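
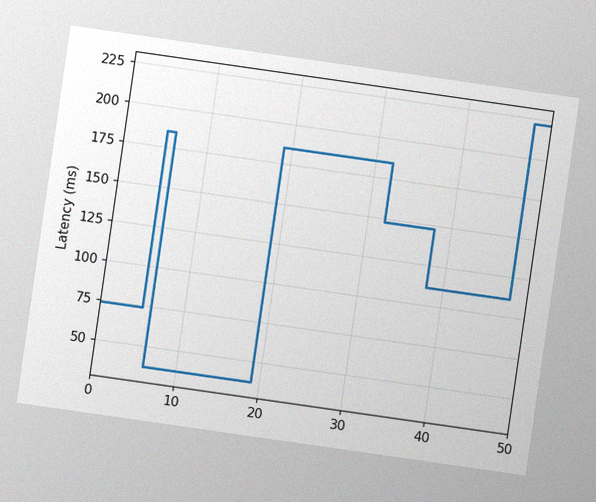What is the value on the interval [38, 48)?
111ms

The chart is tilted about 8° clockwise, with some photo noise. On [38, 48) the step sits at 111ms.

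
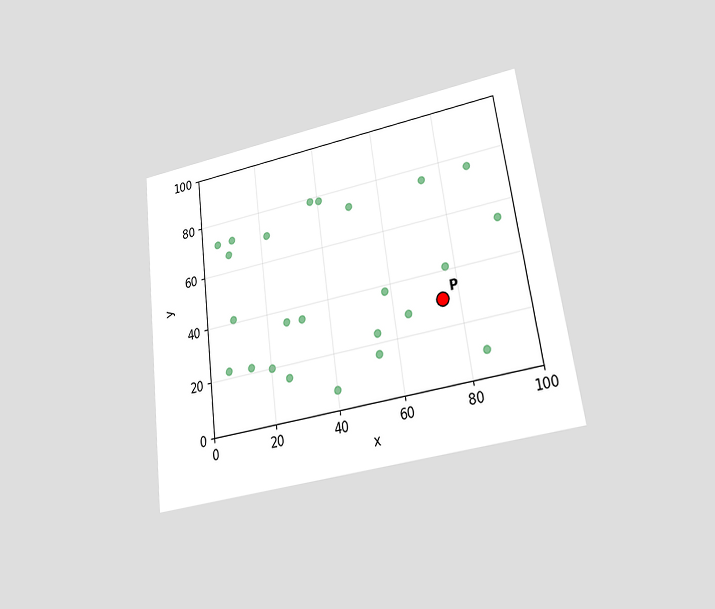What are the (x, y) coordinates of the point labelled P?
(75, 30)

The chart is tilted about 8° counter-clockwise and viewed at a slight angle. Following the gridlines from P to each axis, P sits at (75, 30).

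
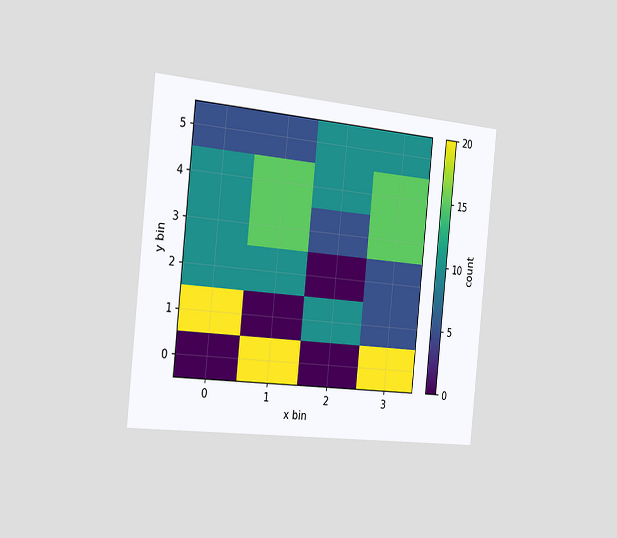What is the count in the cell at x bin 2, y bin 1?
The chart is tilted about 6° clockwise and viewed slightly from the left. Matching the cell (2, 1) against the colorbar gives 10.

10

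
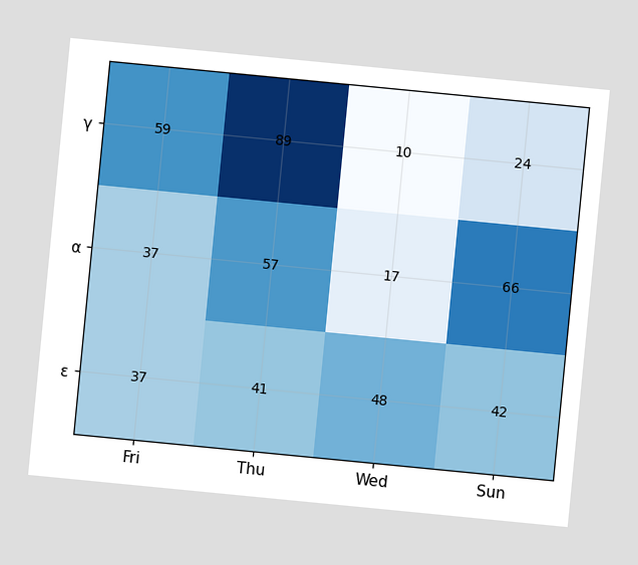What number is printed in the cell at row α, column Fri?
37

The chart is tilted about 6° clockwise. The (α, Fri) cell reads 37.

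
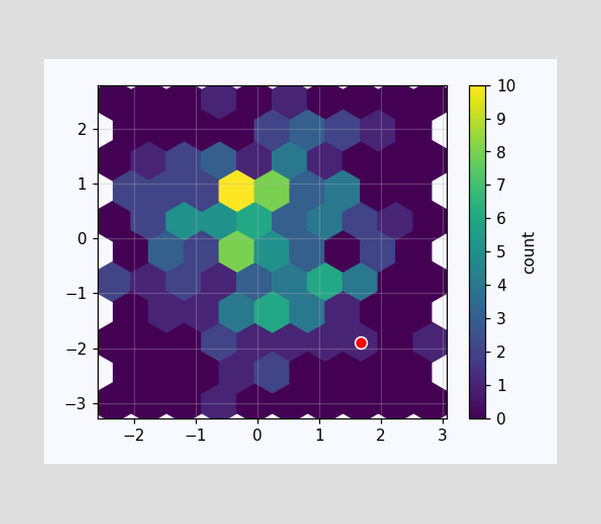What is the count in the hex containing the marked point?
The marked hex reads 1 on the colorbar.

1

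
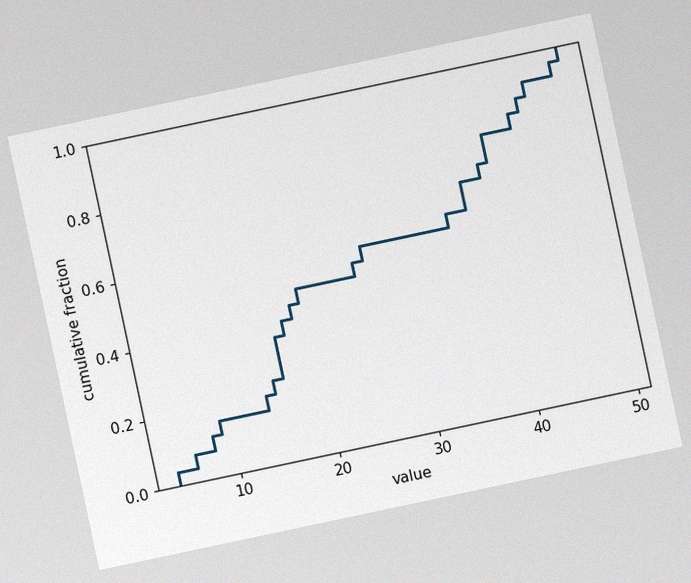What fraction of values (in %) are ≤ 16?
The chart is tilted about 12° counter-clockwise, with some photo noise. At x=16 the ECDF step is at 36%.

36%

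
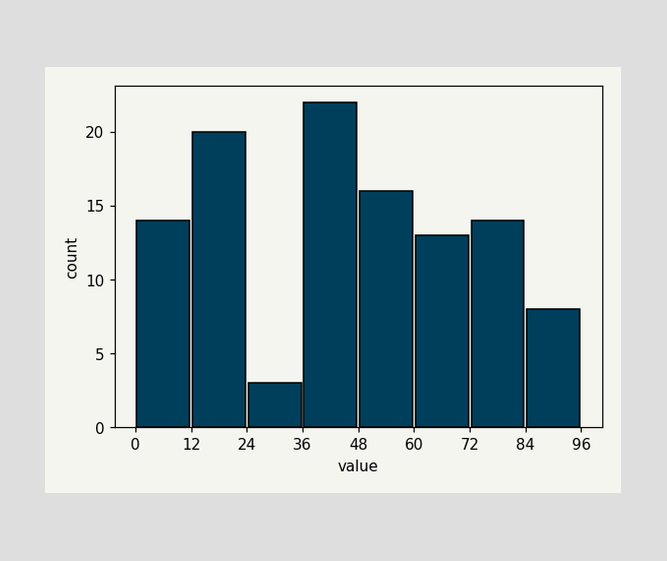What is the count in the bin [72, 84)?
14

The [72, 84) bin has height 14.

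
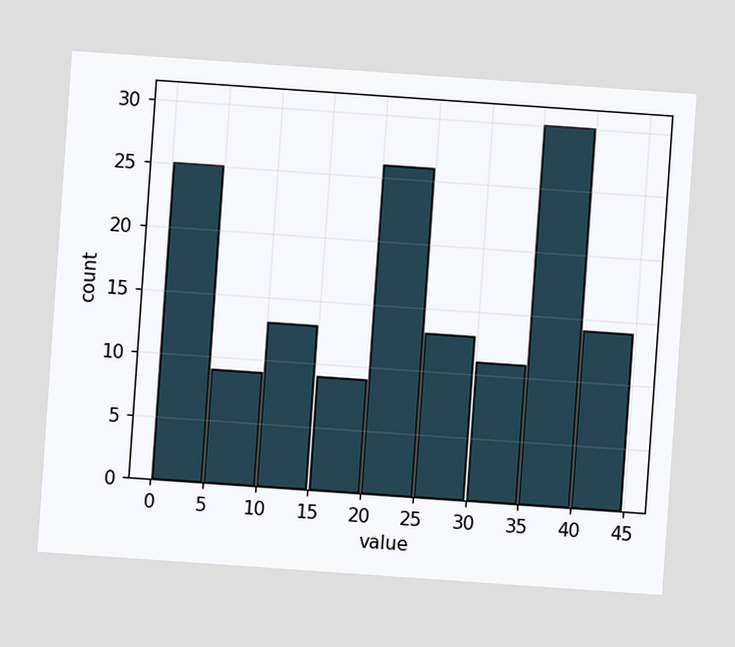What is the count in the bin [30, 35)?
The chart is tilted about 4° clockwise. The [30, 35) bin has height 11.

11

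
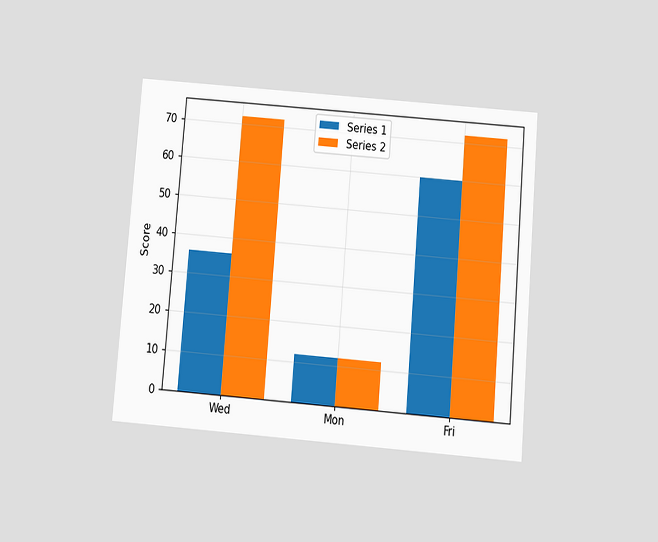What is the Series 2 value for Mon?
The chart is tilted about 5° clockwise and viewed slightly from below. The Series 2 bar at Mon reaches 12 on the y-axis.

12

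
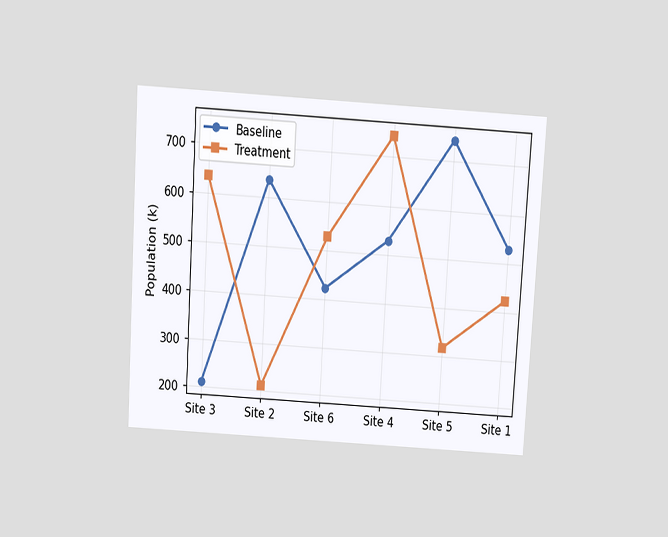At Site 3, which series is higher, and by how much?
The chart is tilted about 3° clockwise and viewed slightly from above. At Site 3, Treatment sits above the other line by 424k.

Treatment, by 424k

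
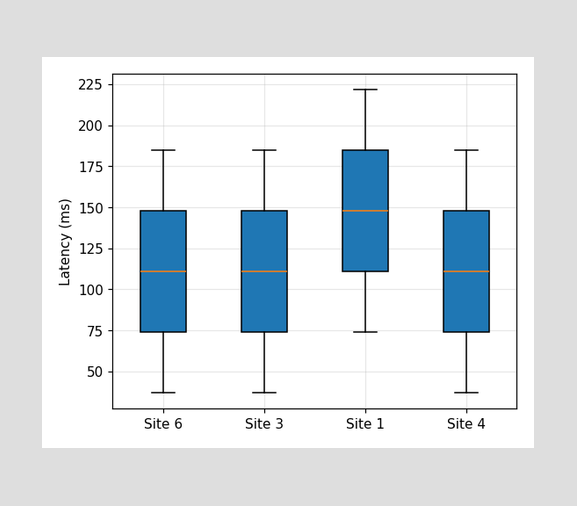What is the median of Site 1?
148ms

The median line in the Site 1 box sits at 148ms.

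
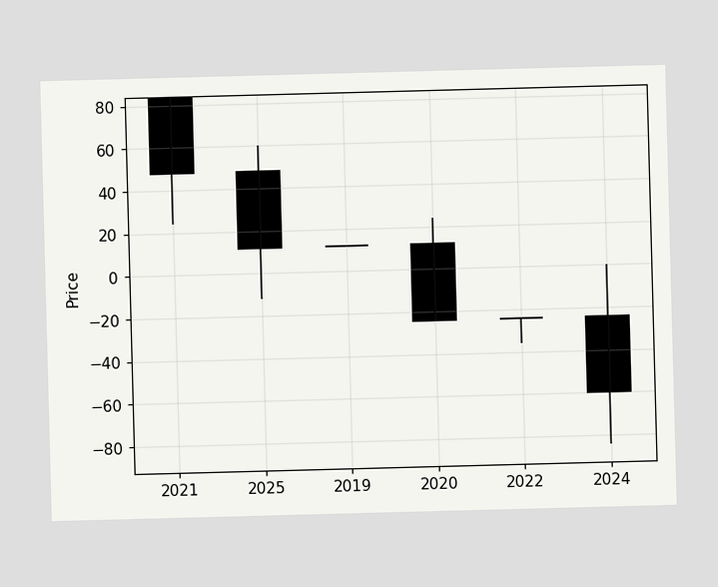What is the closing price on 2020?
-24

The 2020 candle closes at -24.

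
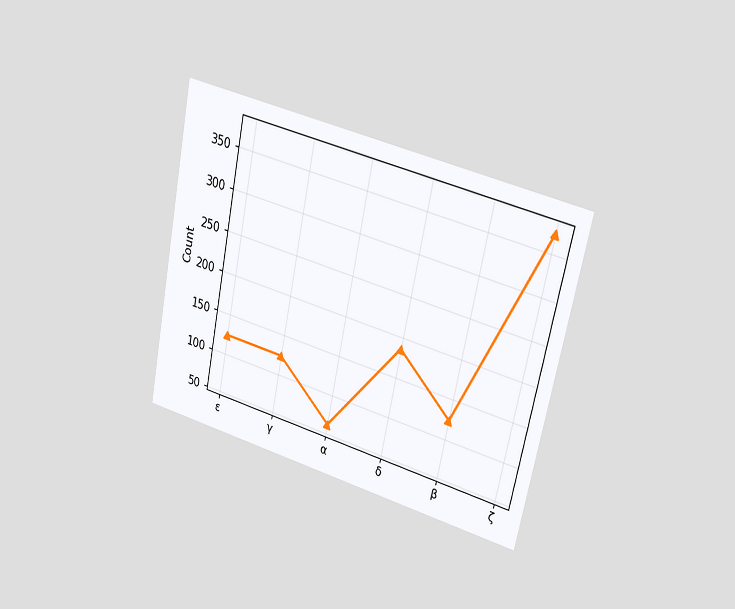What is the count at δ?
The chart is tilted about 12° clockwise and viewed at a slight angle. At δ, the line is at 186.

186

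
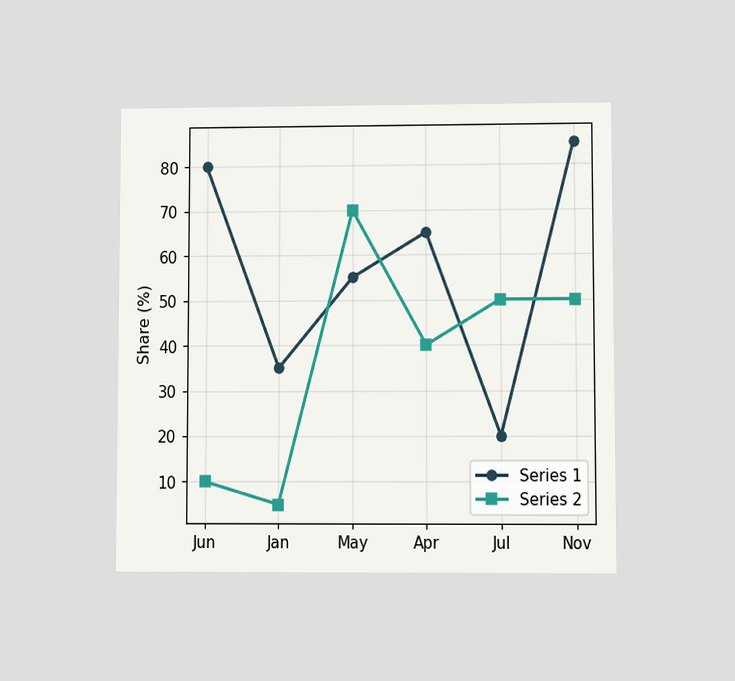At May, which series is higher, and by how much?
Series 2, by 15%

The chart is viewed at a slight angle. At May, Series 2 sits above the other line by 15%.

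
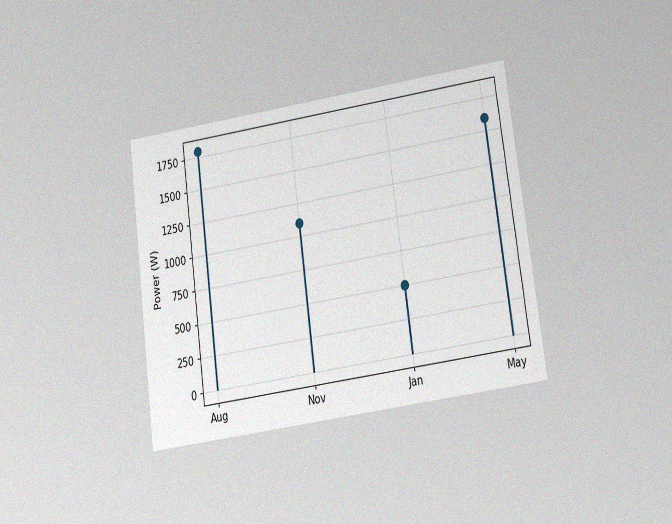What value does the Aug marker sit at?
The chart is tilted about 8° counter-clockwise and viewed at a slight angle, with some photo noise. The Aug marker sits at 1800W.

1800W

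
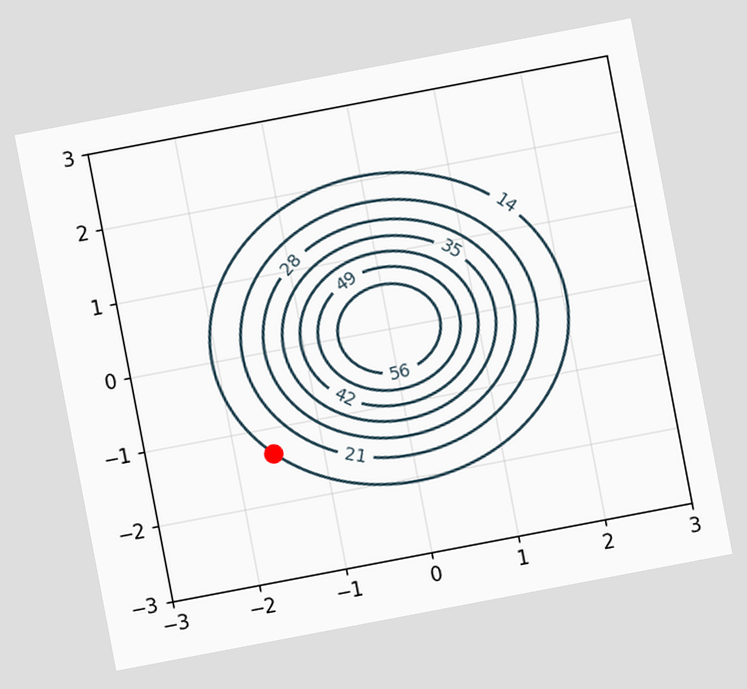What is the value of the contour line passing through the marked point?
The chart is tilted about 11° counter-clockwise. The marked point sits on the contour labelled 14.

14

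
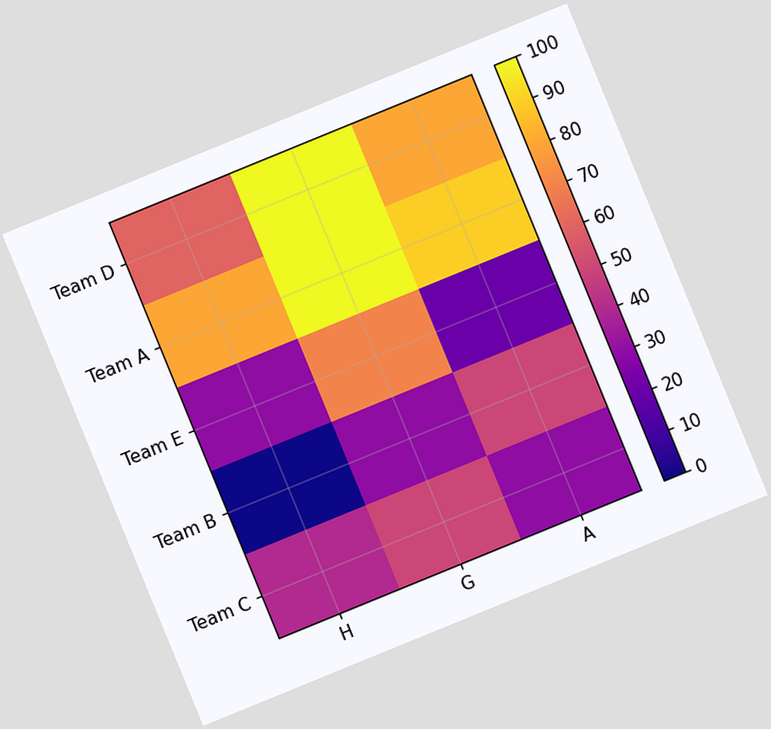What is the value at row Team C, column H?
The chart is tilted about 22° counter-clockwise. Matching cell (Team C, H) against the colorbar gives 40.

40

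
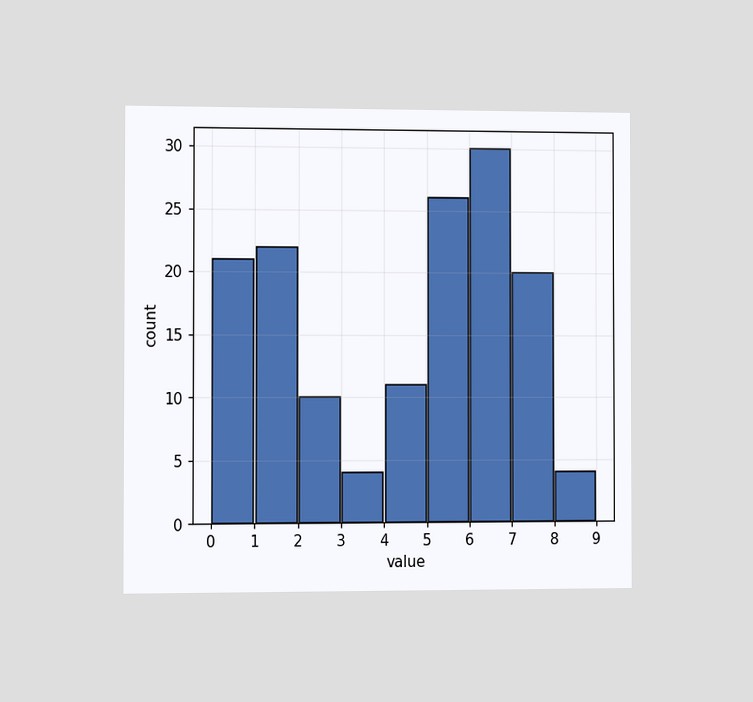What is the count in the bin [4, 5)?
The chart is viewed slightly from the left. The [4, 5) bin has height 11.

11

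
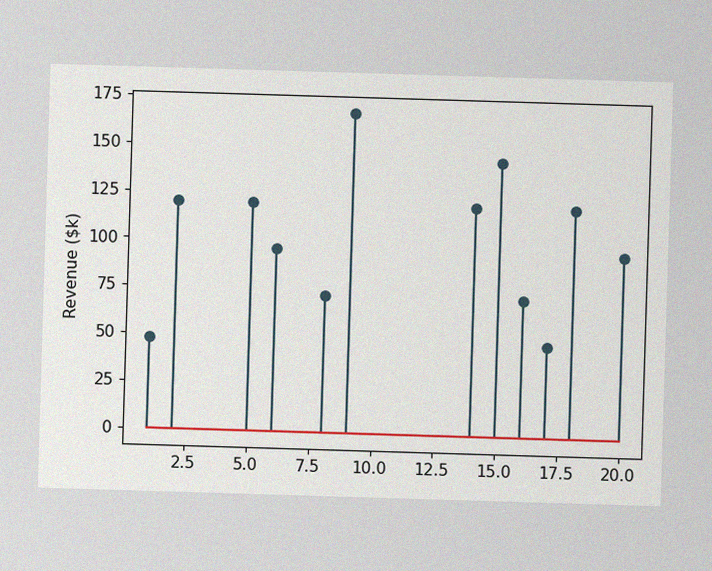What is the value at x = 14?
The image has some photo noise and uneven lighting. The stem at x=14 reaches $120k.

$120k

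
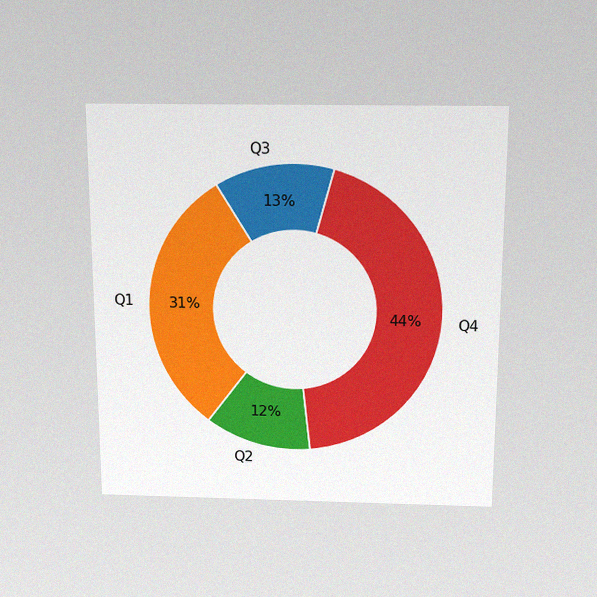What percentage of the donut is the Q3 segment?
The chart is viewed slightly from above, with some photo noise. The Q3 segment takes up 13% of the ring.

13%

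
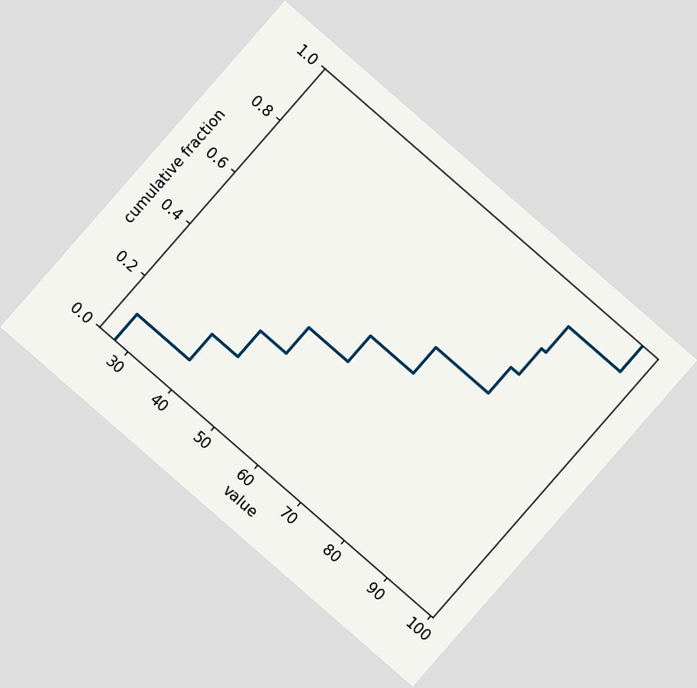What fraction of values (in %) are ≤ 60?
50%

The chart is tilted about 41° clockwise. At x=60 the ECDF step is at 50%.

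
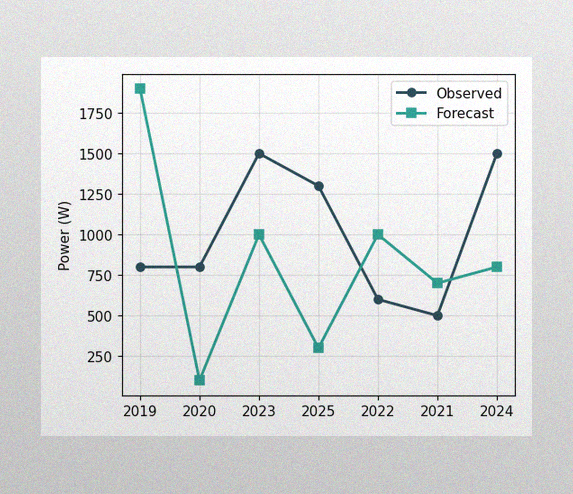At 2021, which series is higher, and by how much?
The image has some photo noise and uneven lighting. At 2021, Forecast sits above the other line by 200W.

Forecast, by 200W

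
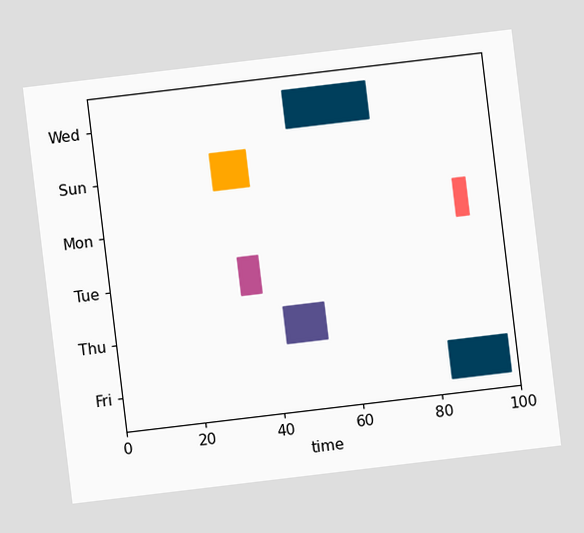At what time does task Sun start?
29

The chart is tilted about 7° counter-clockwise. The Sun bar begins at t=29.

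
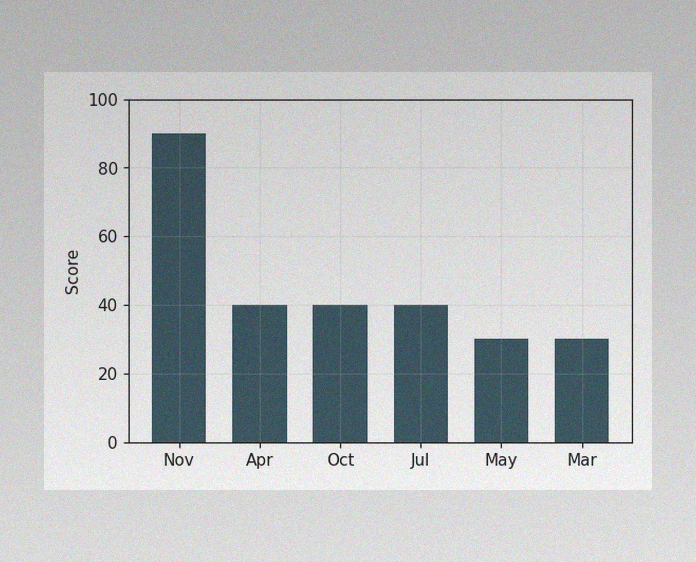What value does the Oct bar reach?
40

The image has some photo noise and uneven lighting. Reading along the chart's y-axis, the Oct bar reaches 40.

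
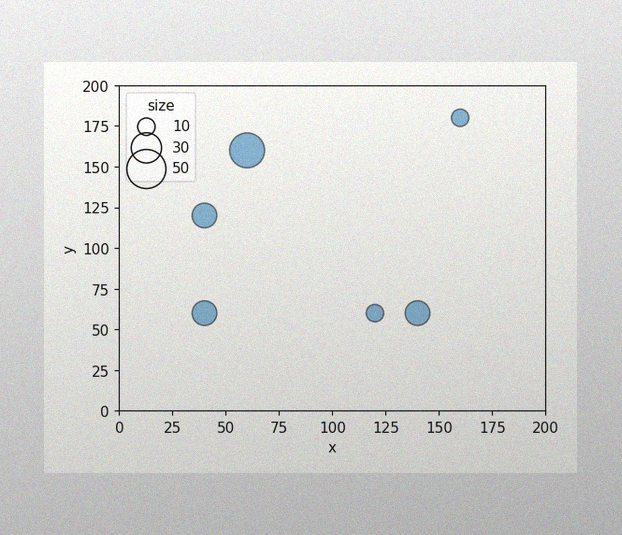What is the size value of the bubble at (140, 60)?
20

The image has some photo noise and uneven lighting. Matching the bubble at (140, 60) against the size legend gives 20.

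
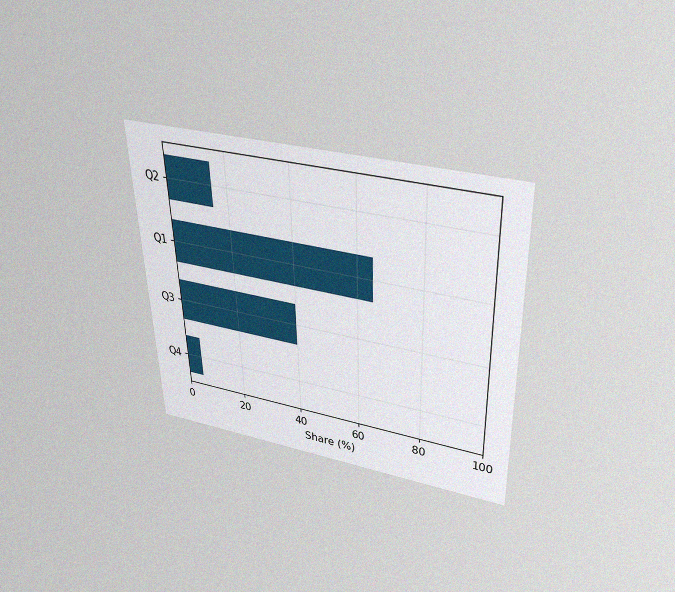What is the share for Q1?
The chart is tilted about 2° counter-clockwise and viewed slightly from above, with some photo noise. Reading along the chart's x-axis, the Q1 bar reaches 65%.

65%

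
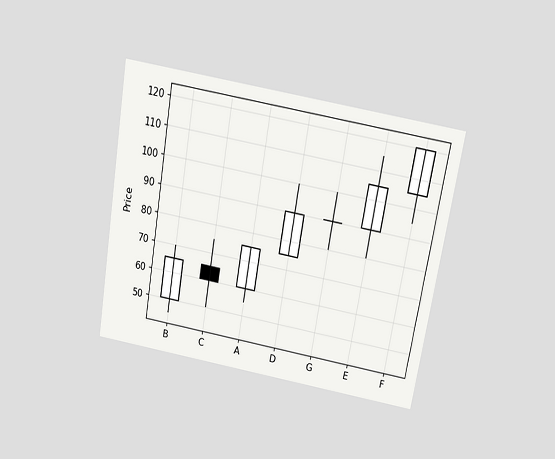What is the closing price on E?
The chart is tilted about 10° clockwise and viewed slightly from above. The E candle closes at 105.

105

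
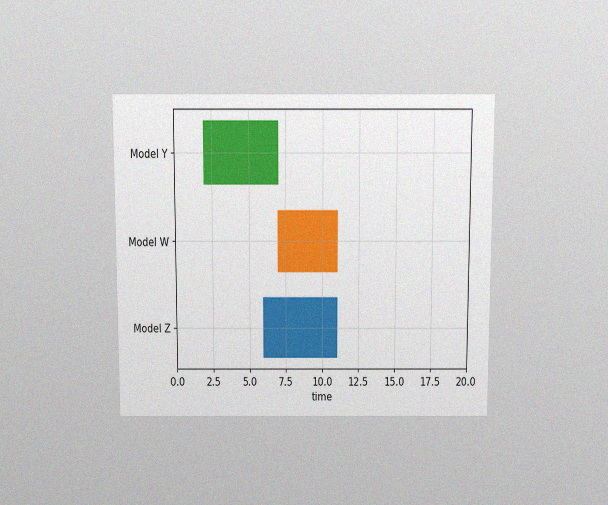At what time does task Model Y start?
The chart is viewed slightly from above, with some photo noise. The Model Y bar begins at t=2.

2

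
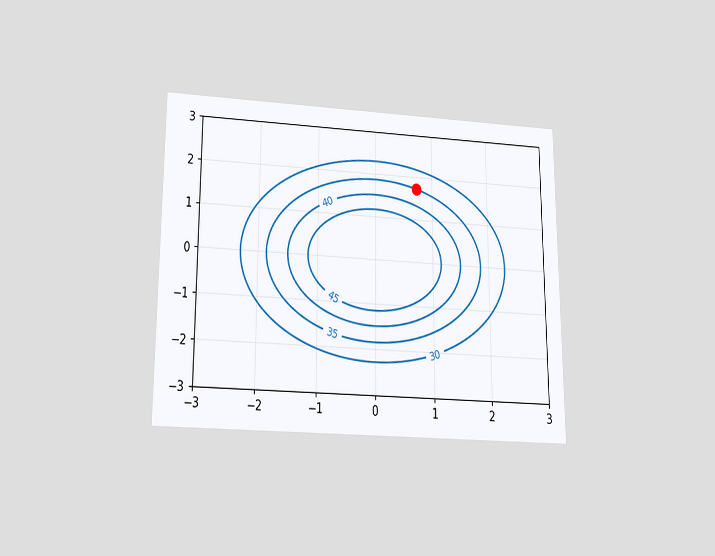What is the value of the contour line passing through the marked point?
The chart is viewed slightly from below. The marked point sits on the contour labelled 35.

35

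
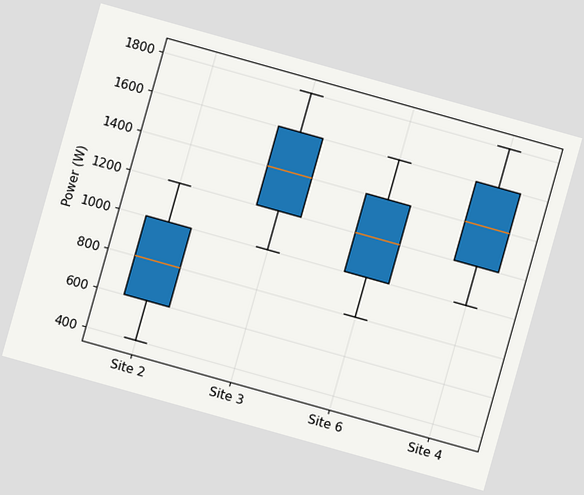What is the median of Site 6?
The chart is tilted about 16° clockwise. The median line in the Site 6 box sits at 1200W.

1200W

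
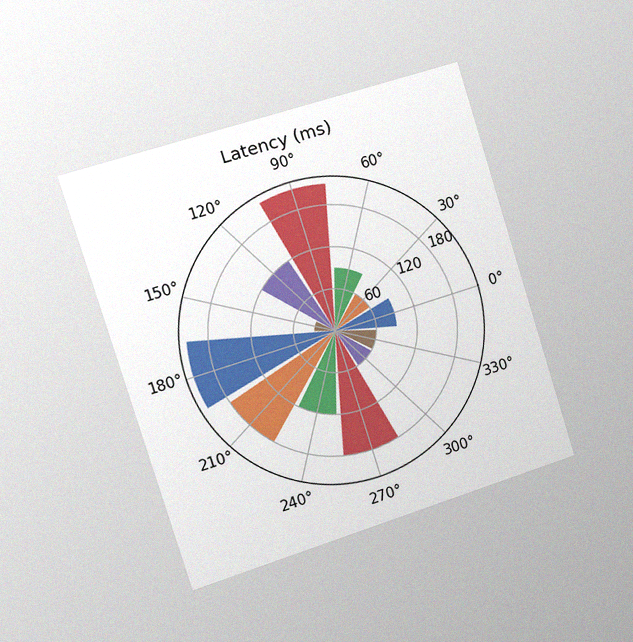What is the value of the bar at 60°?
90ms

The chart is tilted about 17° counter-clockwise and viewed slightly from the left, with some photo noise. The bar at 60° reaches 90ms on the radial axis.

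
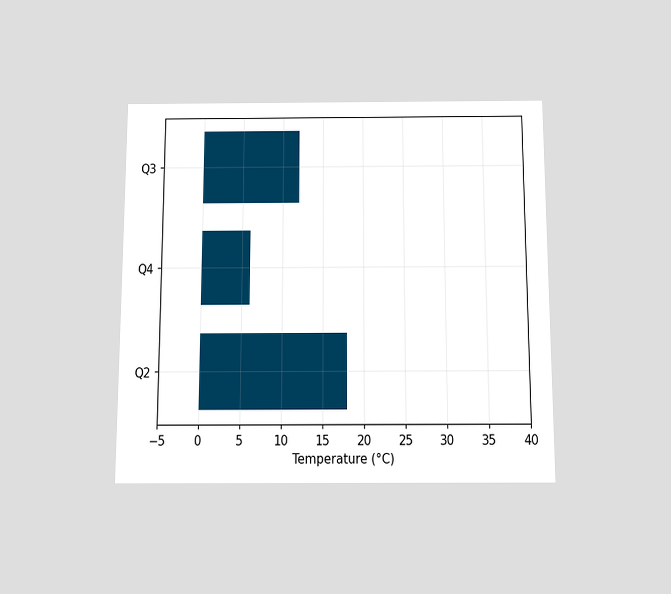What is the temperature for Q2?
18°C

The chart is viewed slightly from below. Reading along the chart's x-axis, the Q2 bar reaches 18°C.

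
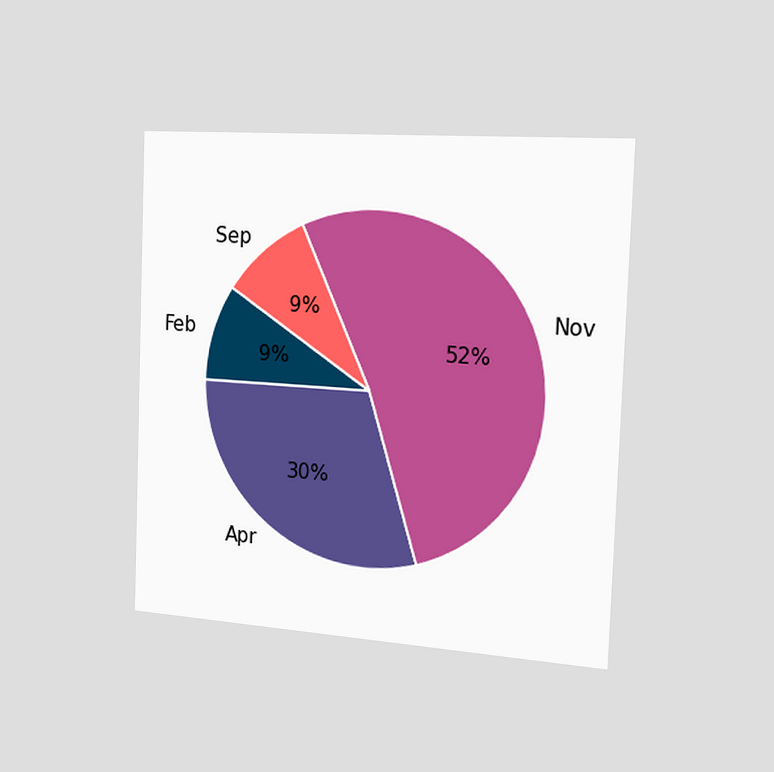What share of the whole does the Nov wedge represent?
52%

The chart is tilted about 2° clockwise and viewed slightly from the right. The Nov slice takes up 52% of the pie.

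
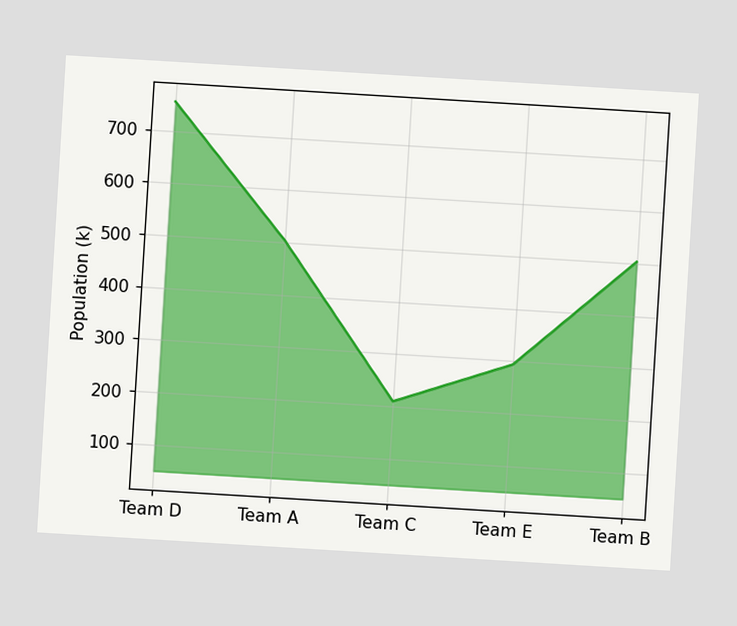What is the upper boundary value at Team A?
The chart is tilted about 3° clockwise. At Team A the upper boundary is at 504k.

504k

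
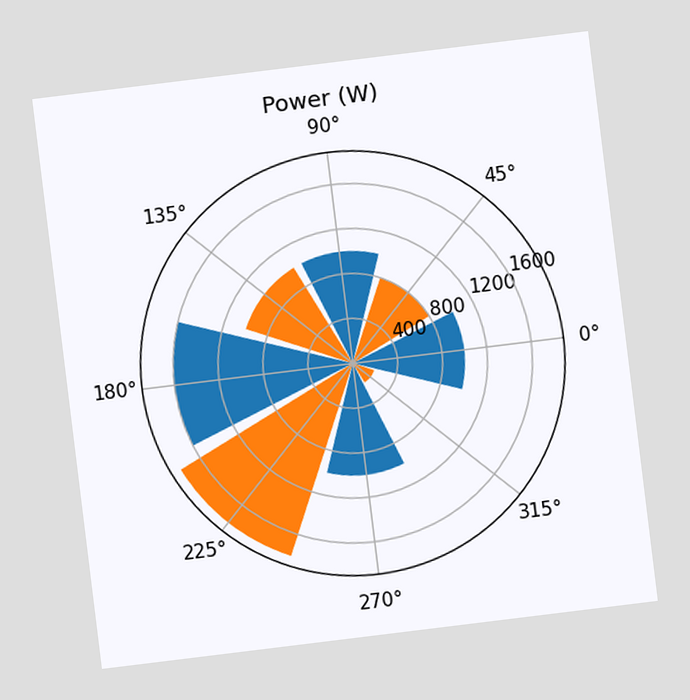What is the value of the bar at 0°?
The chart is tilted about 7° counter-clockwise. The bar at 0° reaches 1000W on the radial axis.

1000W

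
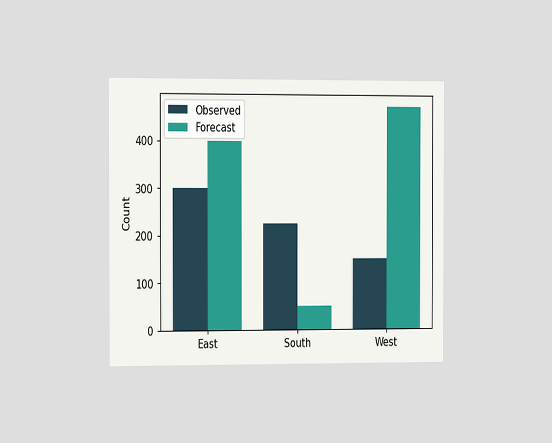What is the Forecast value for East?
The chart is viewed slightly from the left. The Forecast bar at East reaches 400 on the y-axis.

400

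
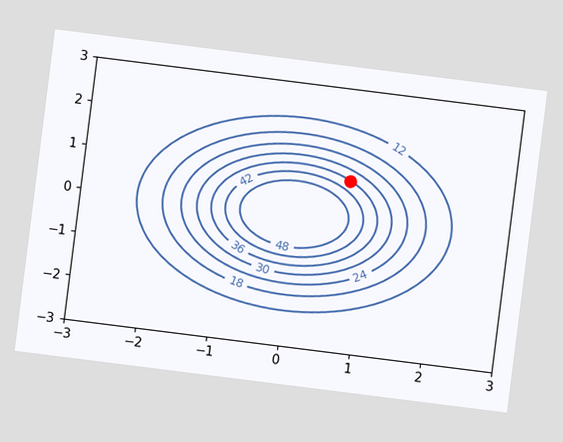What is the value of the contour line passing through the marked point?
36

The chart is tilted about 7° clockwise. The marked point sits on the contour labelled 36.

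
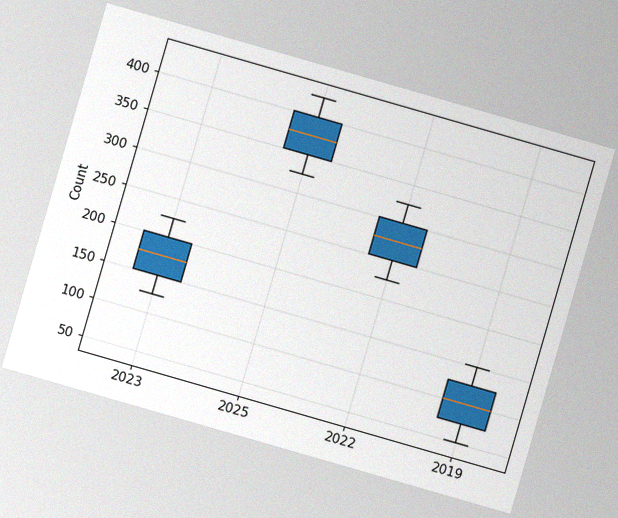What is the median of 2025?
375

The chart is tilted about 16° clockwise, with some photo noise. The median line in the 2025 box sits at 375.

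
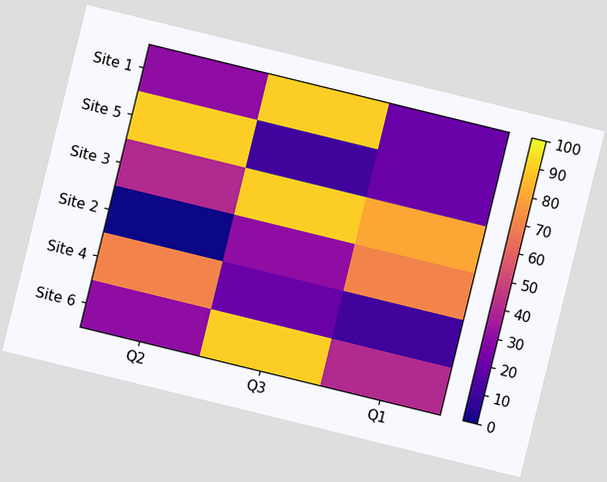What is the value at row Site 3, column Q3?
The chart is tilted about 14° clockwise. Matching cell (Site 3, Q3) against the colorbar gives 90.

90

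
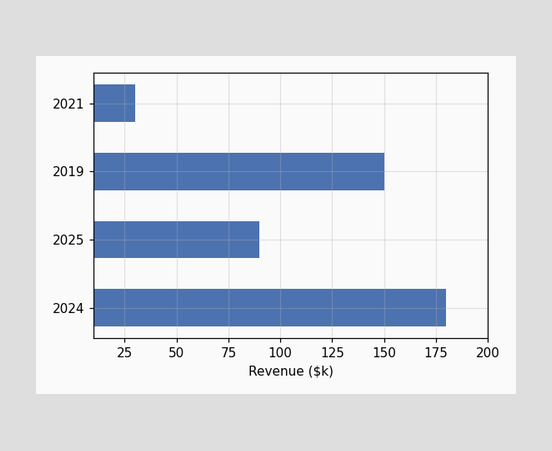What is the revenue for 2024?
Reading along the chart's x-axis, the 2024 bar reaches $180k.

$180k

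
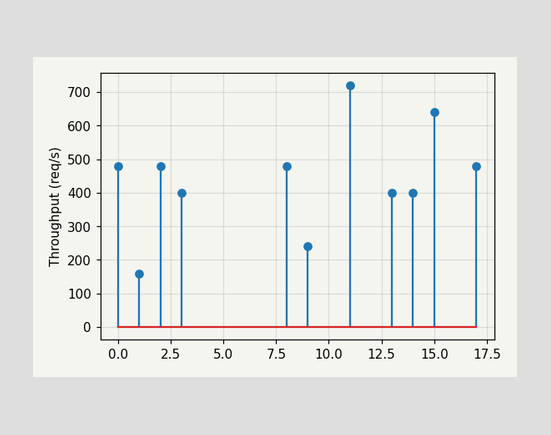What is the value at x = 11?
The stem at x=11 reaches 720req/s.

720req/s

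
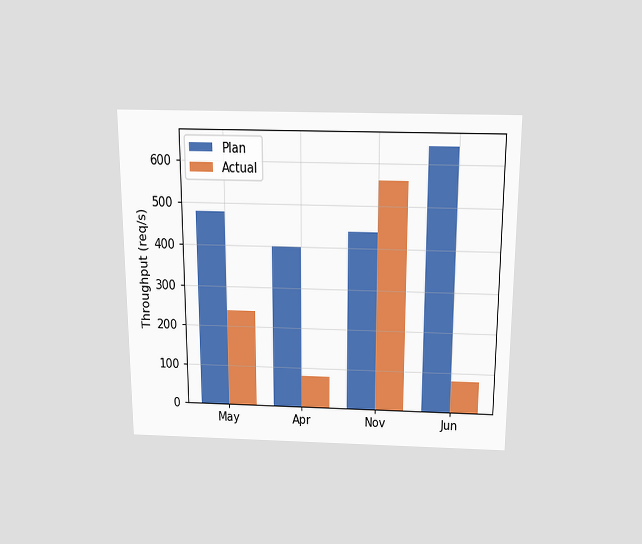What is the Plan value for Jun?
The chart is viewed slightly from above. The Plan bar at Jun reaches 640req/s on the y-axis.

640req/s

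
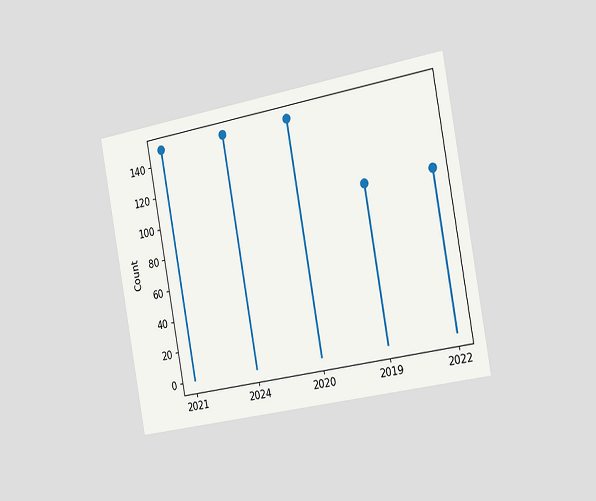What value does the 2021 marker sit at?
150

The chart is tilted about 10° counter-clockwise and viewed slightly from the right. The 2021 marker sits at 150.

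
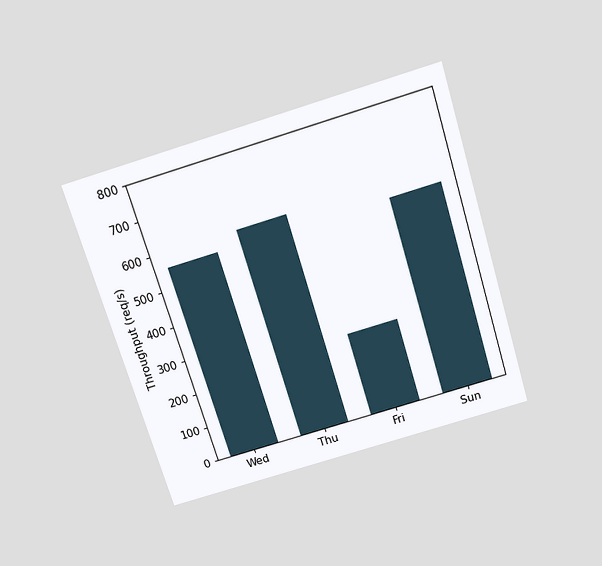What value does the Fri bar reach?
The chart is tilted about 17° counter-clockwise and viewed slightly from above. Reading along the chart's y-axis, the Fri bar reaches 240req/s.

240req/s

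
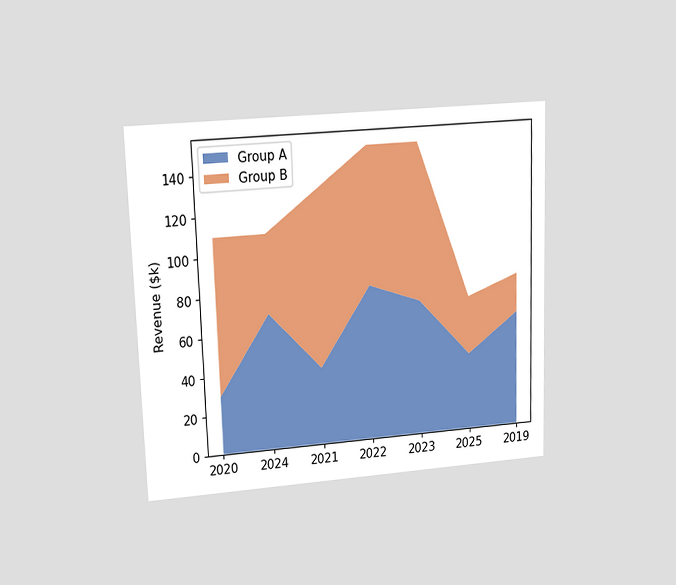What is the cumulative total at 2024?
The chart is viewed at a slight angle. The stacked total at 2024 reaches $110k.

$110k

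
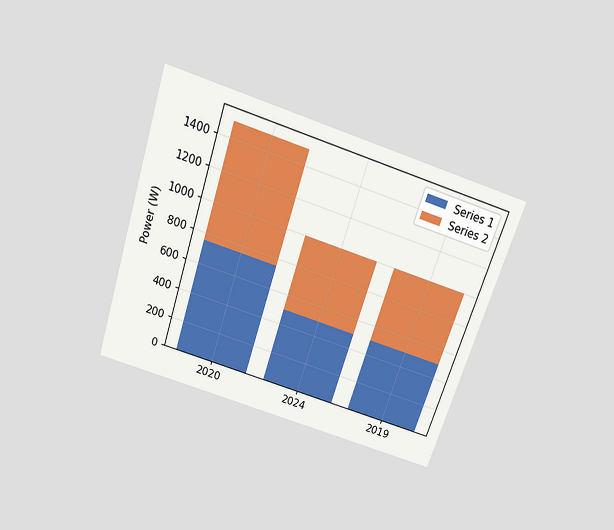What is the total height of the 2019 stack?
The chart is tilted about 18° clockwise and viewed slightly from above. The 2019 stack's top reaches 1000W on the y-axis.

1000W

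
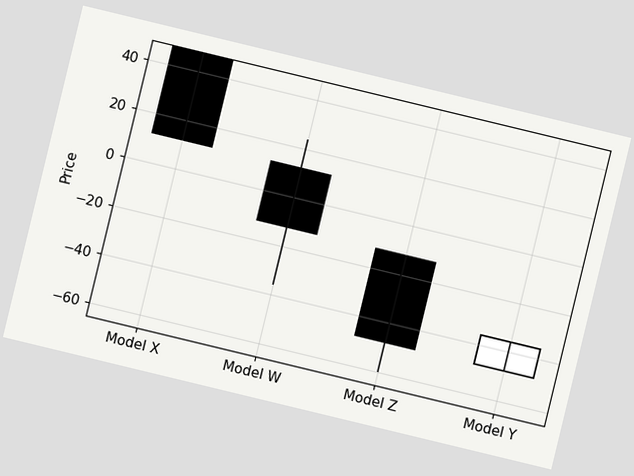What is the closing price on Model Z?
The chart is tilted about 14° clockwise. The Model Z candle closes at -48.

-48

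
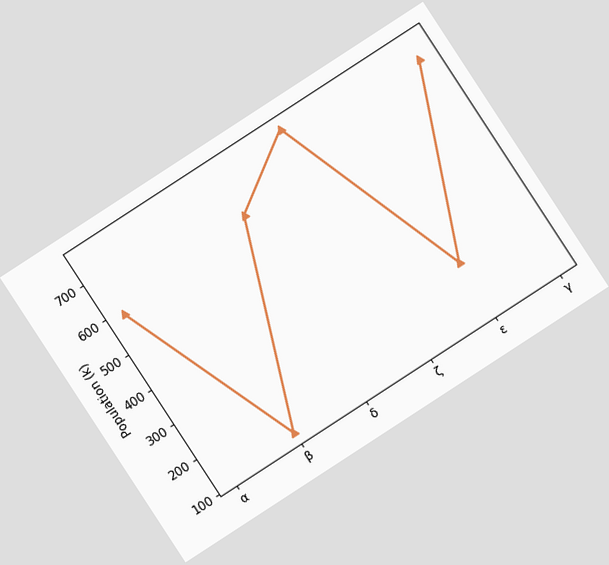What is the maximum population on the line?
The chart is tilted about 33° counter-clockwise. The highest point is at ζ, and reading across to the y-axis gives 756k.

756k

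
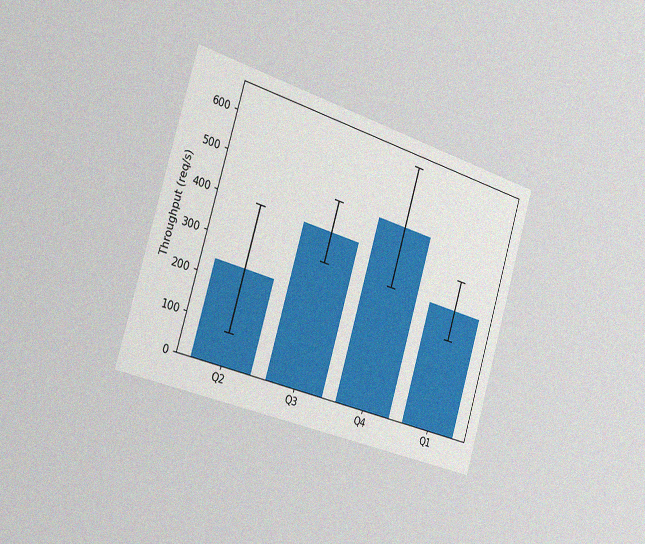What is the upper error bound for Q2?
The chart is tilted about 17° clockwise and viewed slightly from the left, with some photo noise. The Q2 bar's upper whisker reaches 400req/s.

400req/s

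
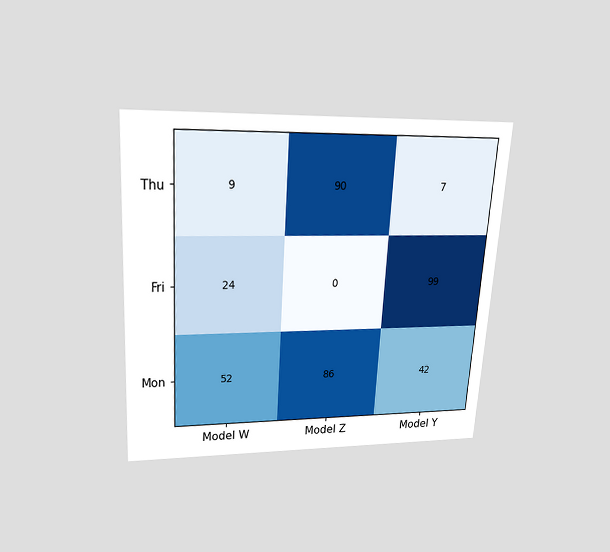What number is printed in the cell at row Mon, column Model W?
52

The chart is tilted about 4° clockwise and viewed slightly from above. The (Mon, Model W) cell reads 52.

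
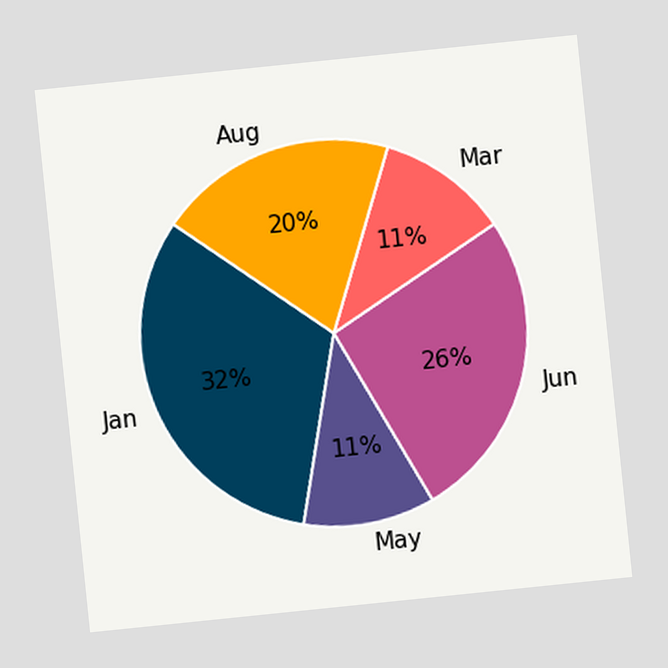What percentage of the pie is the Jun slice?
26%

The chart is tilted about 6° counter-clockwise. The Jun slice takes up 26% of the pie.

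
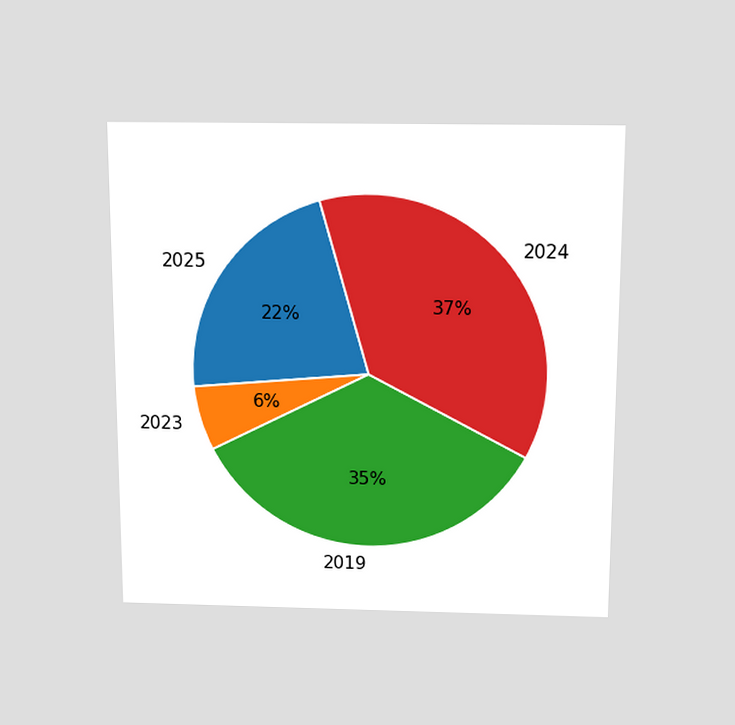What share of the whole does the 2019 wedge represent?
The chart is viewed slightly from above. The 2019 slice takes up 35% of the pie.

35%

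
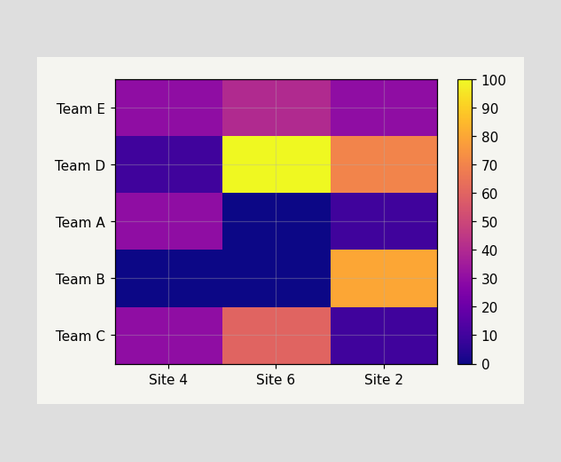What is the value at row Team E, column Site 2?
30

Matching cell (Team E, Site 2) against the colorbar gives 30.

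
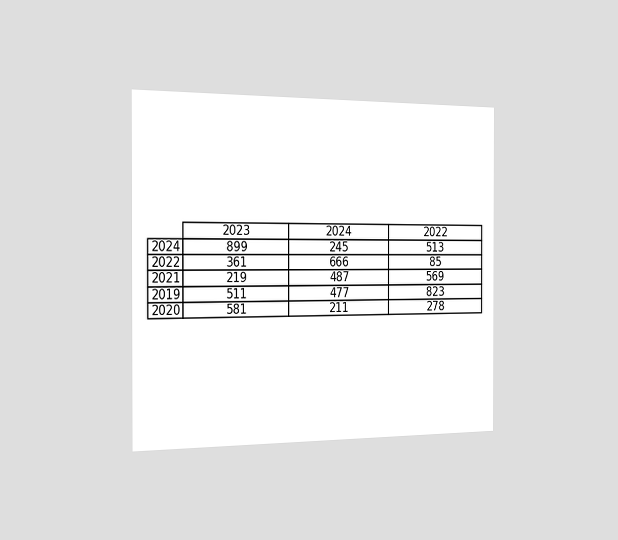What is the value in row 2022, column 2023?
The chart is viewed slightly from the left. The (2022, 2023) cell reads 361.

361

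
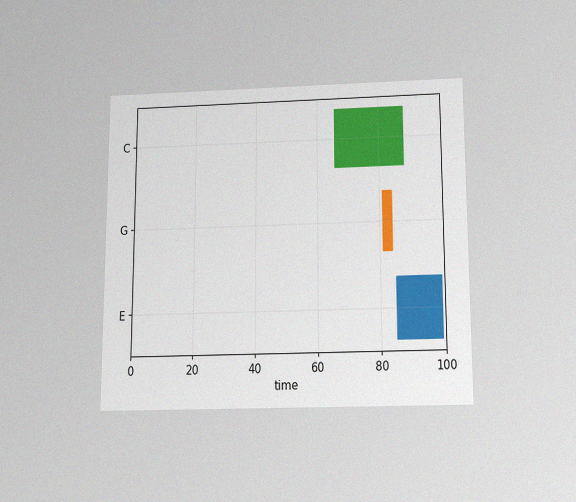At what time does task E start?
The chart is viewed slightly from below, with some photo noise. The E bar begins at t=85.

85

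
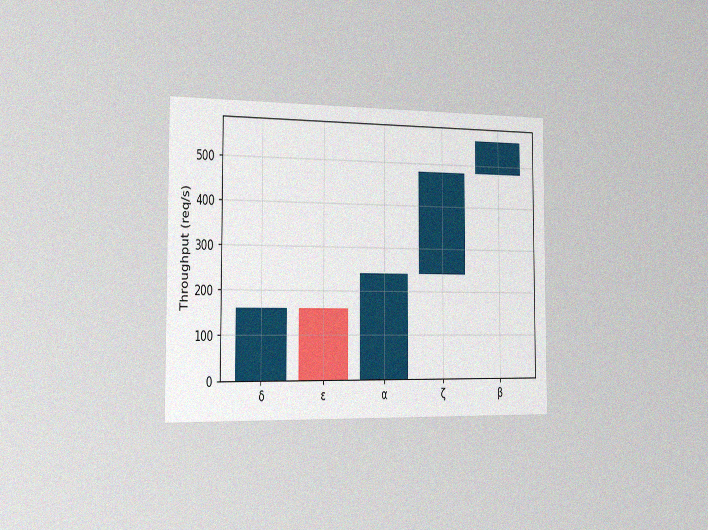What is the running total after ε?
0req/s

The chart is viewed slightly from the left, with some photo noise. After ε the running total reaches 0req/s.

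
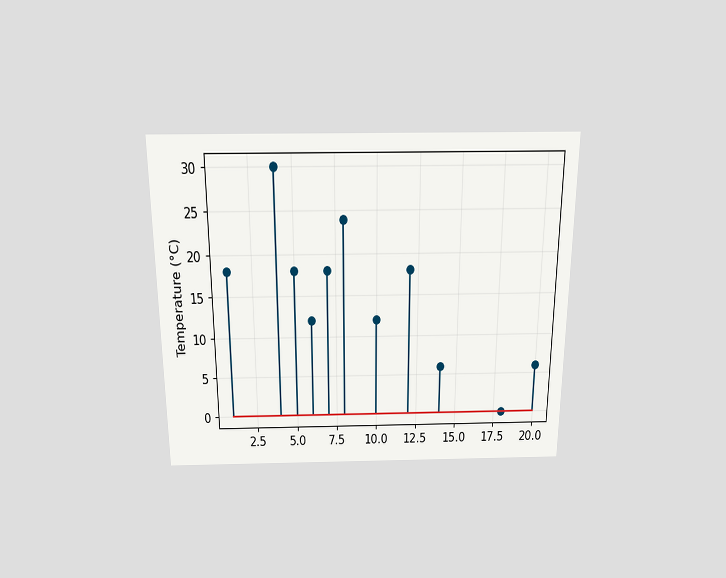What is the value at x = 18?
0°C

The chart is viewed slightly from above. The stem at x=18 reaches 0°C.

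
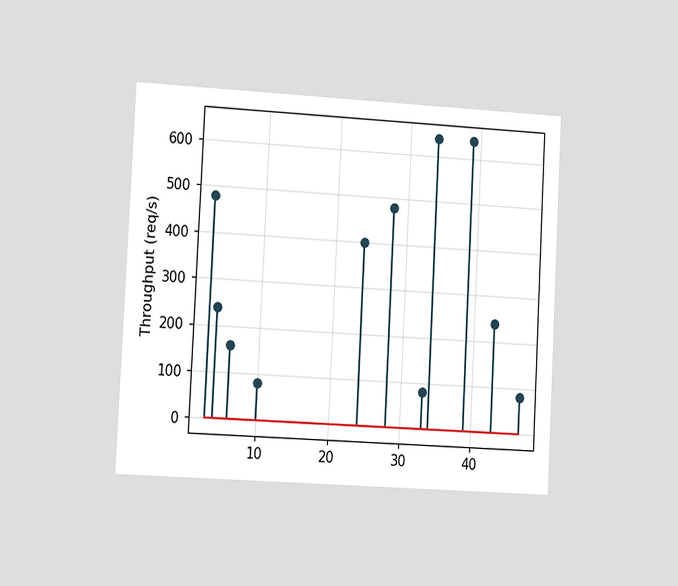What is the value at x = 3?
The chart is tilted about 3° clockwise and viewed slightly from the left. The stem at x=3 reaches 480req/s.

480req/s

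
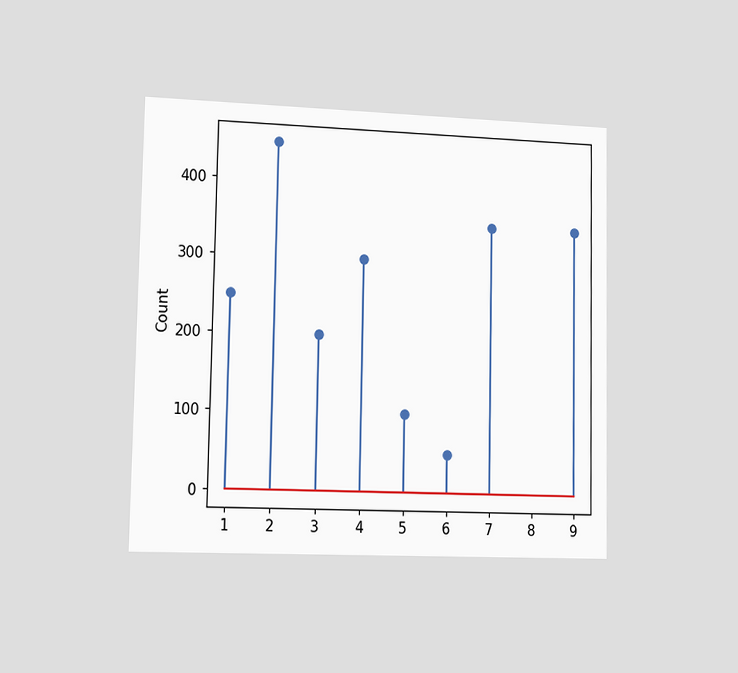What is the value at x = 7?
350

The chart is viewed slightly from the left. The stem at x=7 reaches 350.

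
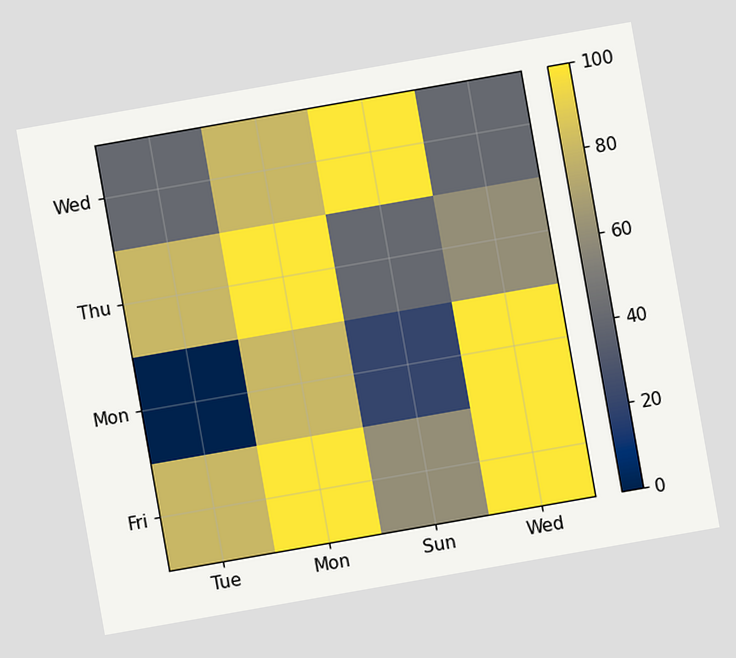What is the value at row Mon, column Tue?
0

The chart is tilted about 10° counter-clockwise. Matching cell (Mon, Tue) against the colorbar gives 0.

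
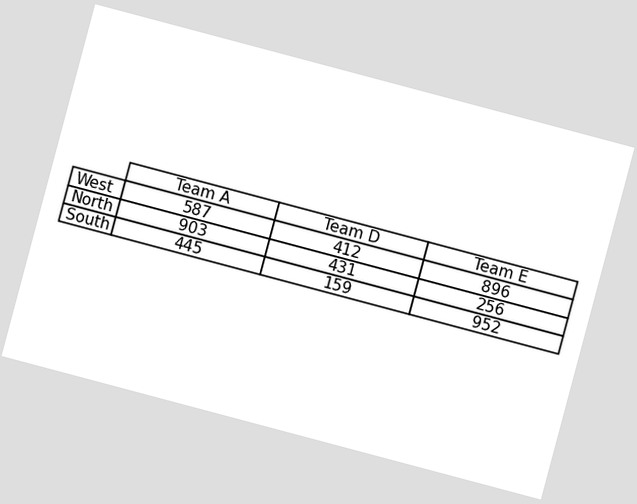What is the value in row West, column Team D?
412

The chart is tilted about 15° clockwise. The (West, Team D) cell reads 412.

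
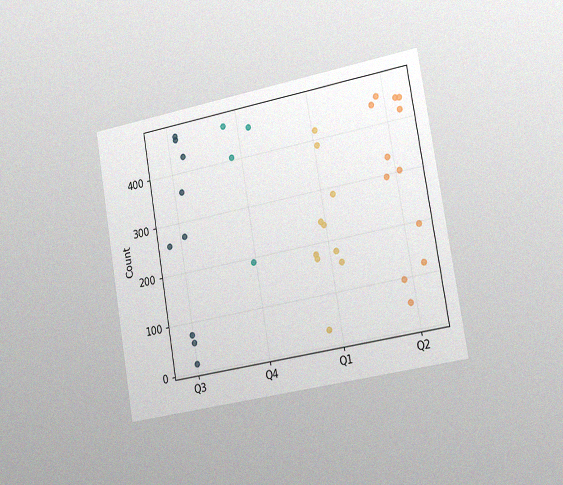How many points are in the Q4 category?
4

The chart is tilted about 10° counter-clockwise and viewed slightly from the right, with some photo noise. Counting the markers in the Q4 column gives 4.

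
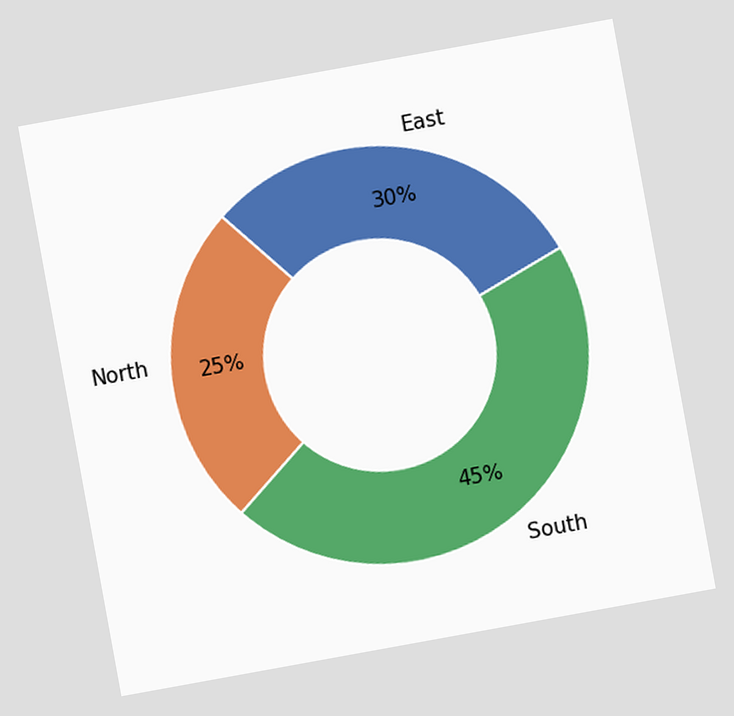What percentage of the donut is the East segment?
30%

The chart is tilted about 10° counter-clockwise. The East segment takes up 30% of the ring.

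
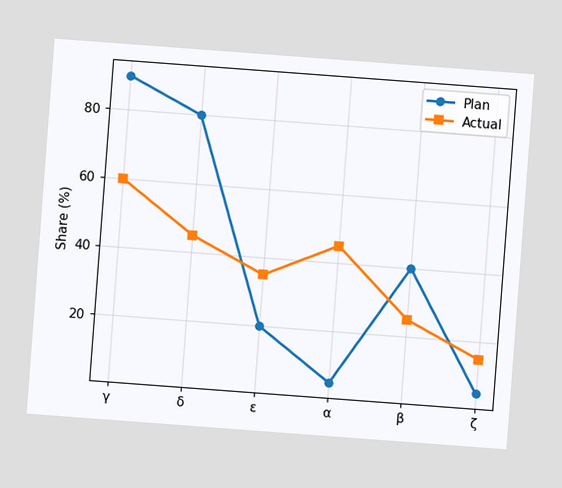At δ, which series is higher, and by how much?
The chart is tilted about 4° clockwise. At δ, Plan sits above the other line by 35%.

Plan, by 35%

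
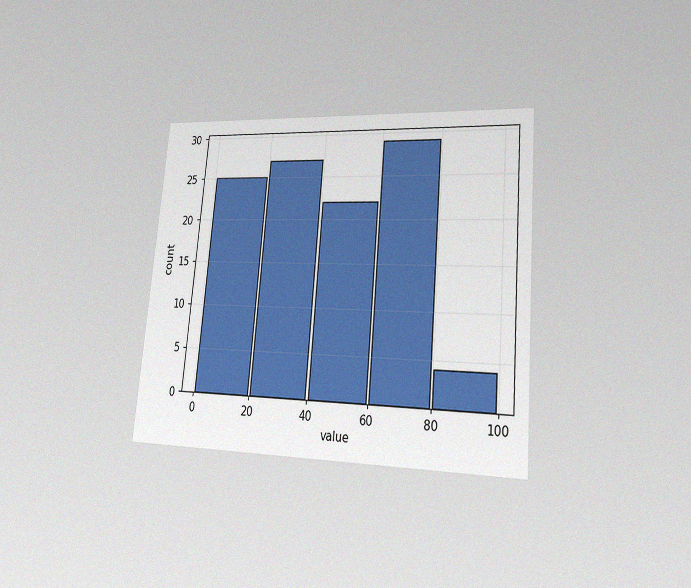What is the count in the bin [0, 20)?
25

The chart is tilted about 5° clockwise and viewed at a slight angle, with some photo noise. The [0, 20) bin has height 25.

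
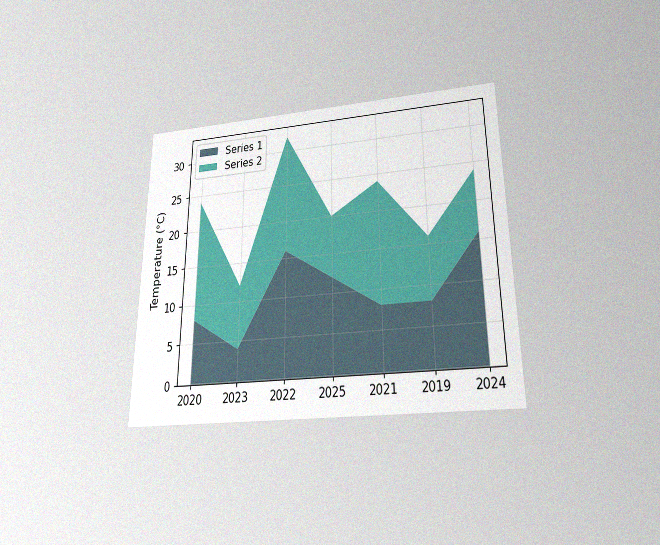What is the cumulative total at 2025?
The chart is viewed slightly from below, with some photo noise. The stacked total at 2025 reaches 20°C.

20°C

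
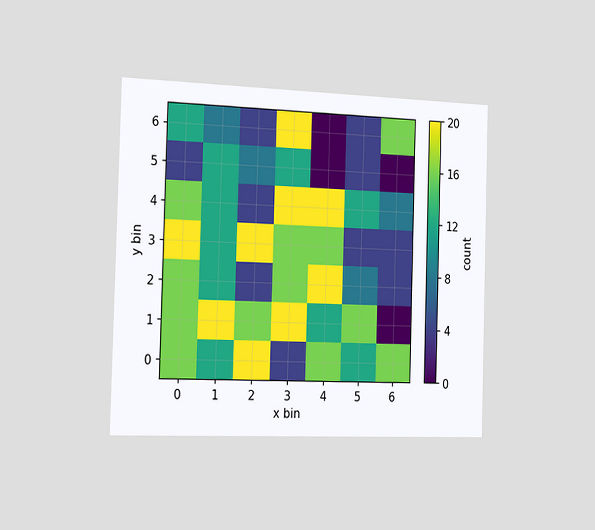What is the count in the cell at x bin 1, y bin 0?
12

The chart is viewed slightly from the left. Matching the cell (1, 0) against the colorbar gives 12.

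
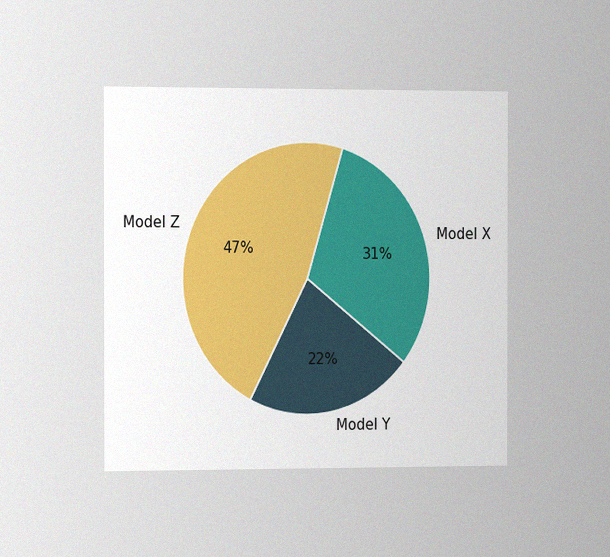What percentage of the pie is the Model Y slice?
22%

The chart is viewed slightly from the left, with some photo noise. The Model Y slice takes up 22% of the pie.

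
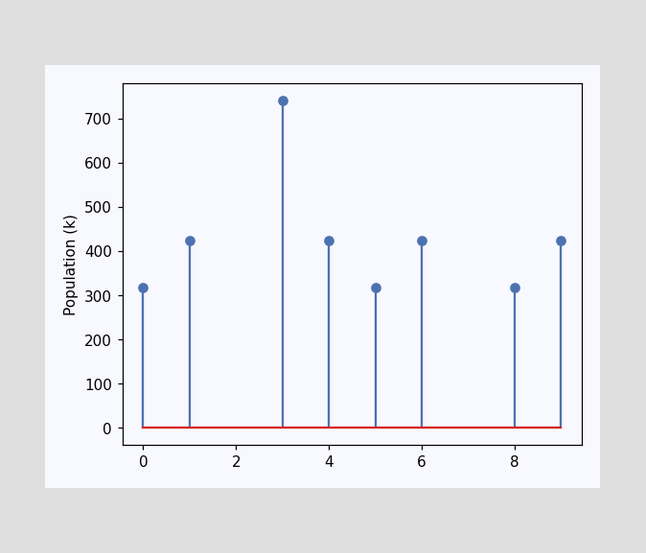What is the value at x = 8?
The stem at x=8 reaches 318k.

318k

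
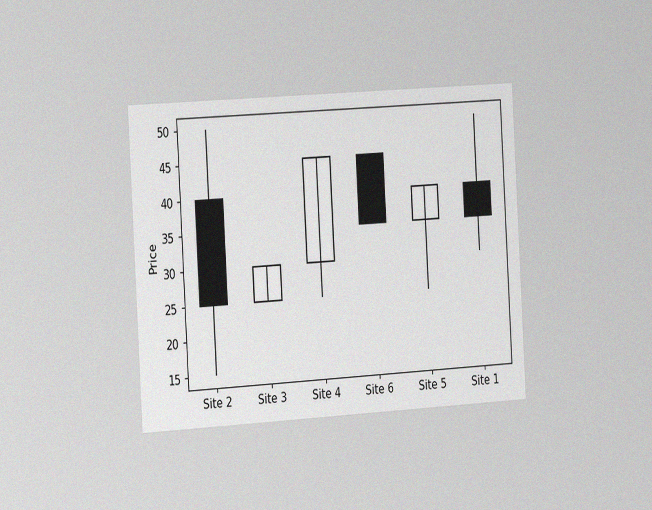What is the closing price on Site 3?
30

The chart is tilted about 3° counter-clockwise and viewed slightly from the left, with some photo noise. The Site 3 candle closes at 30.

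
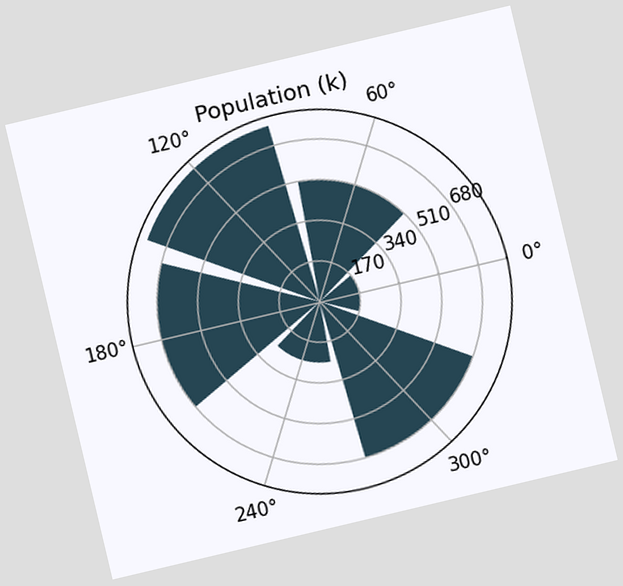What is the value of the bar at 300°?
The chart is tilted about 13° counter-clockwise. The bar at 300° reaches 680k on the radial axis.

680k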